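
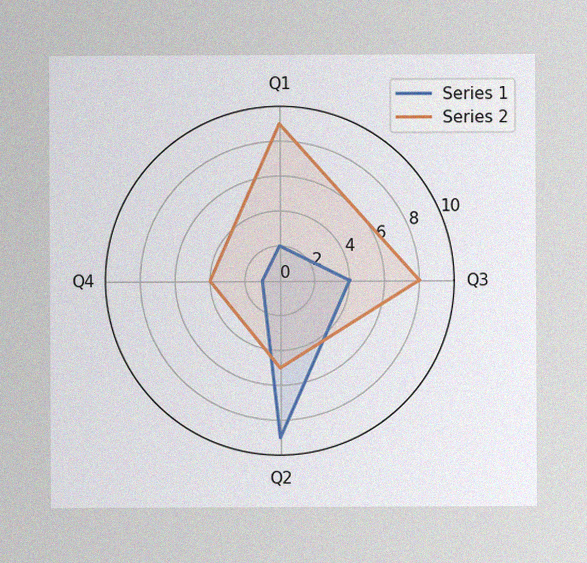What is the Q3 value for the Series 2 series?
8

The image has some photo noise and uneven lighting. On the Q3 axis, Series 2 reaches 8.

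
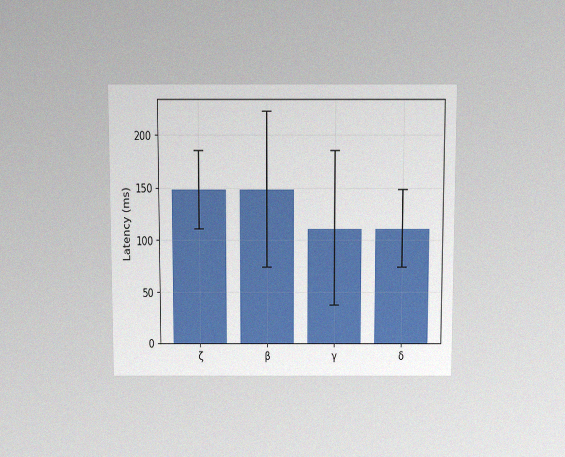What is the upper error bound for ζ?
The chart is viewed slightly from above, with some photo noise. The ζ bar's upper whisker reaches 185ms.

185ms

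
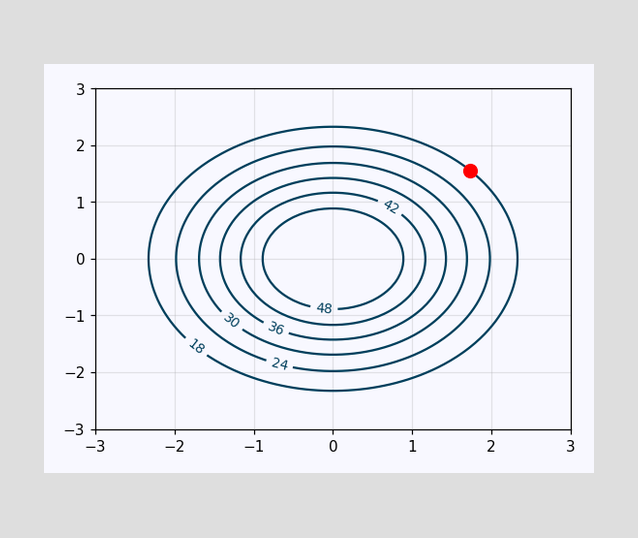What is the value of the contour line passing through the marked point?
The marked point sits on the contour labelled 18.

18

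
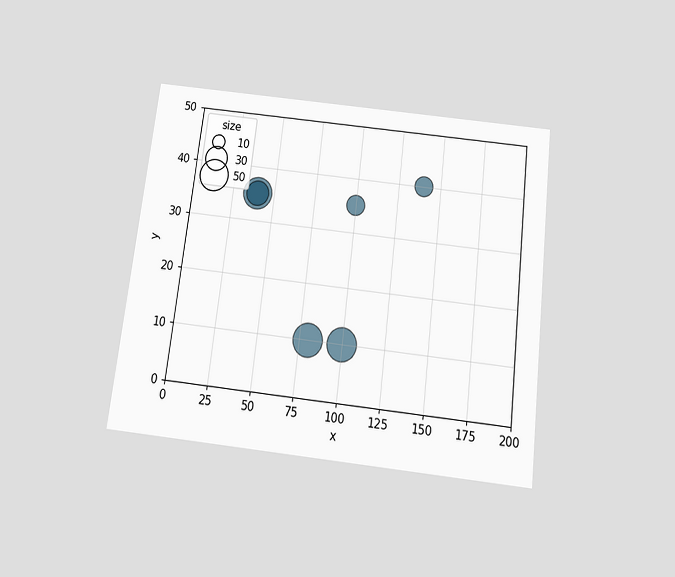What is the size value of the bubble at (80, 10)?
50

The chart is tilted about 7° clockwise and viewed slightly from below. Matching the bubble at (80, 10) against the size legend gives 50.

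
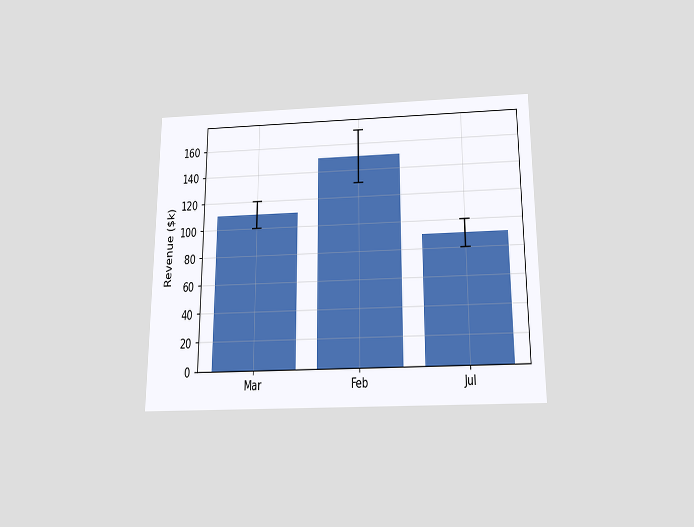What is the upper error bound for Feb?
$170k

The chart is viewed slightly from below. The Feb bar's upper whisker reaches $170k.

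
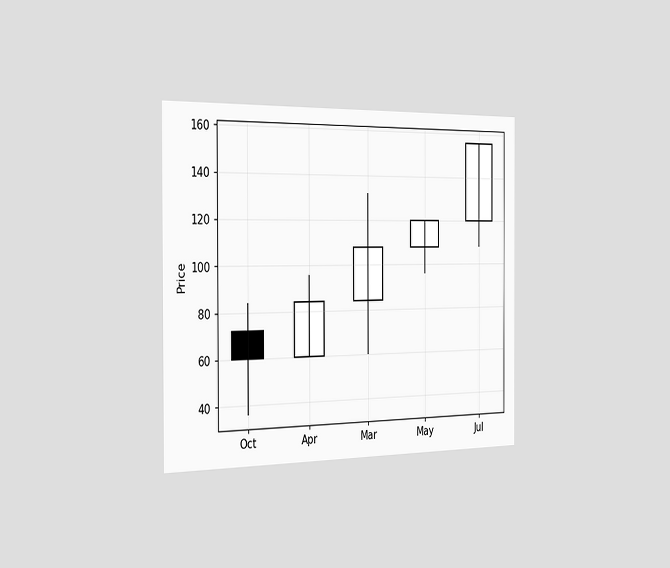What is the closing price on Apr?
84

The chart is viewed slightly from the left. The Apr candle closes at 84.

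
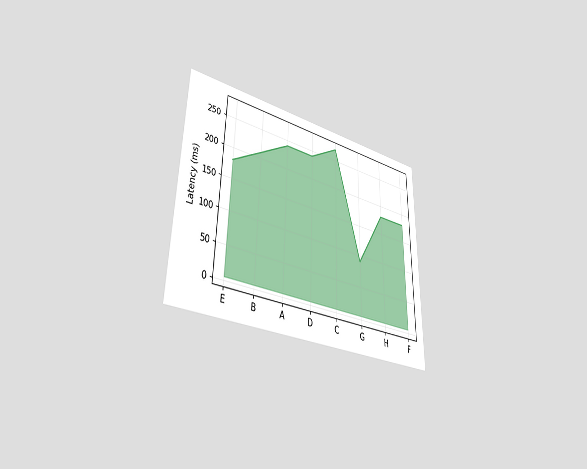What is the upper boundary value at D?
The chart is viewed at a slight angle. At D the upper boundary is at 240ms.

240ms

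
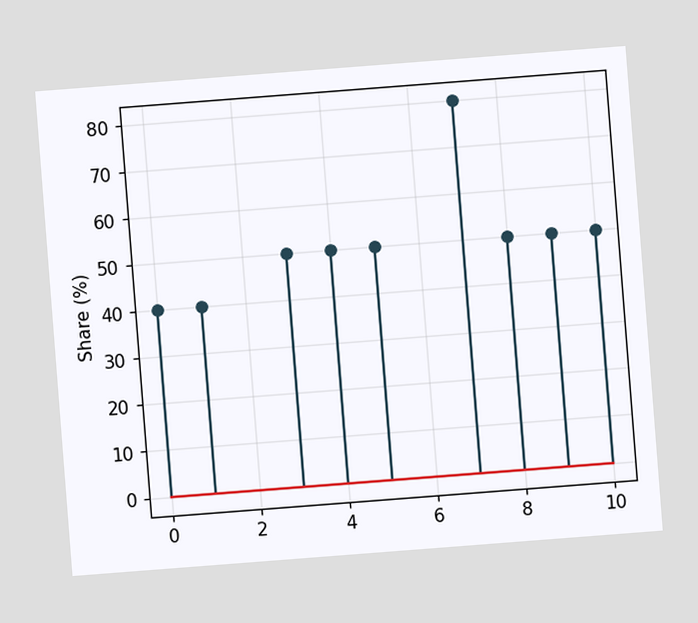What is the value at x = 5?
50%

The chart is tilted about 4° counter-clockwise. The stem at x=5 reaches 50%.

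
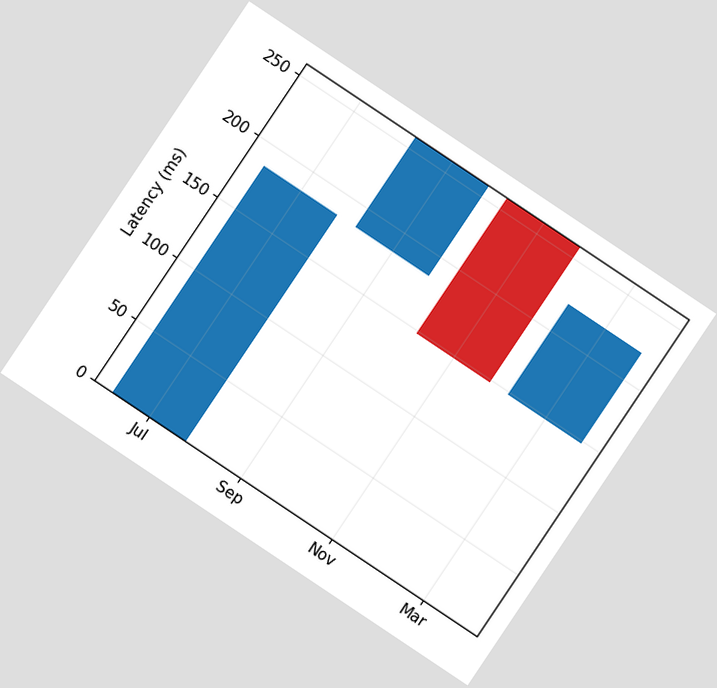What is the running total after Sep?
The chart is tilted about 34° clockwise. After Sep the running total reaches 259ms.

259ms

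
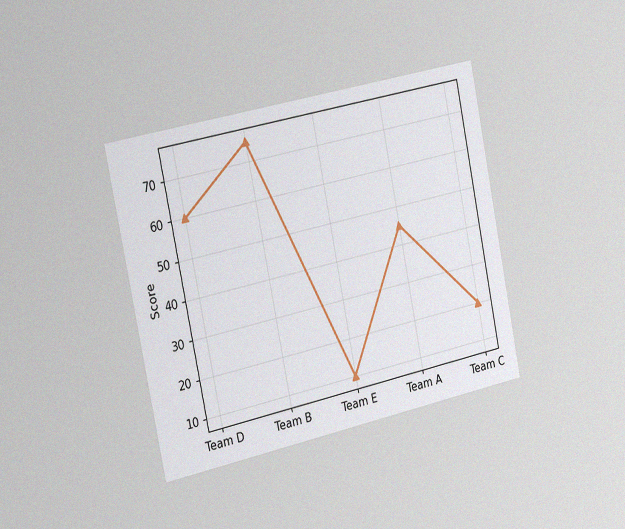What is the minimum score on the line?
The chart is tilted about 12° counter-clockwise and viewed slightly from the left, with some photo noise. The lowest point is at Team E, and reading across to the y-axis gives 10.

10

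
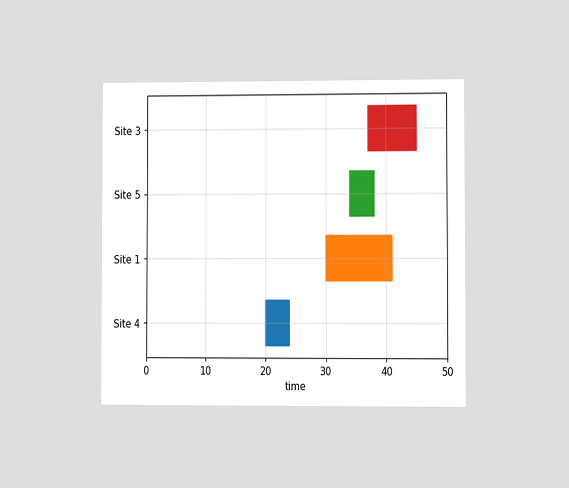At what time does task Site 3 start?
37

The chart is viewed at a slight angle. The Site 3 bar begins at t=37.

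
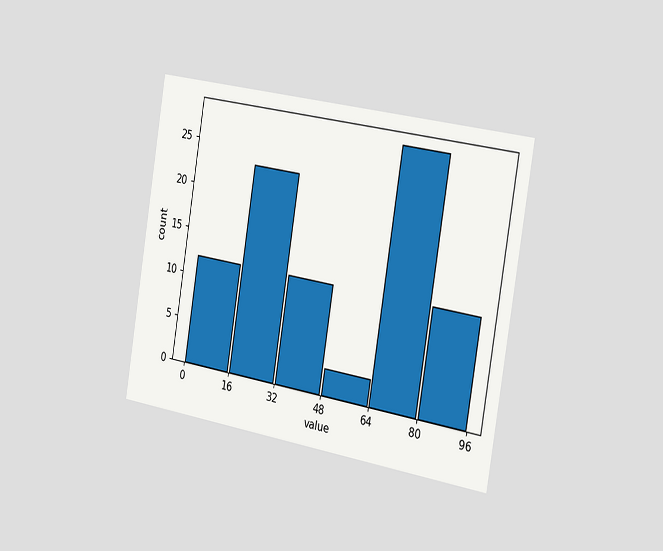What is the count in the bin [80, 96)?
The chart is tilted about 9° clockwise and viewed slightly from the right. The [80, 96) bin has height 12.

12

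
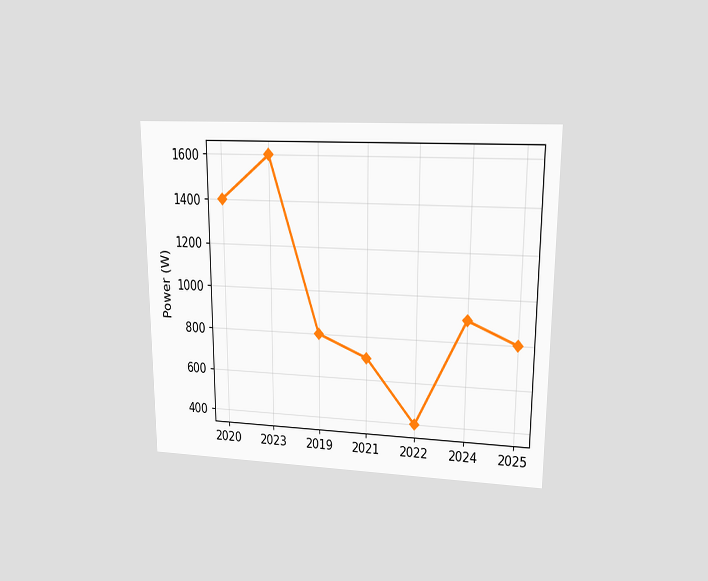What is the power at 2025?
The chart is viewed at a slight angle. At 2025, the line is at 800W.

800W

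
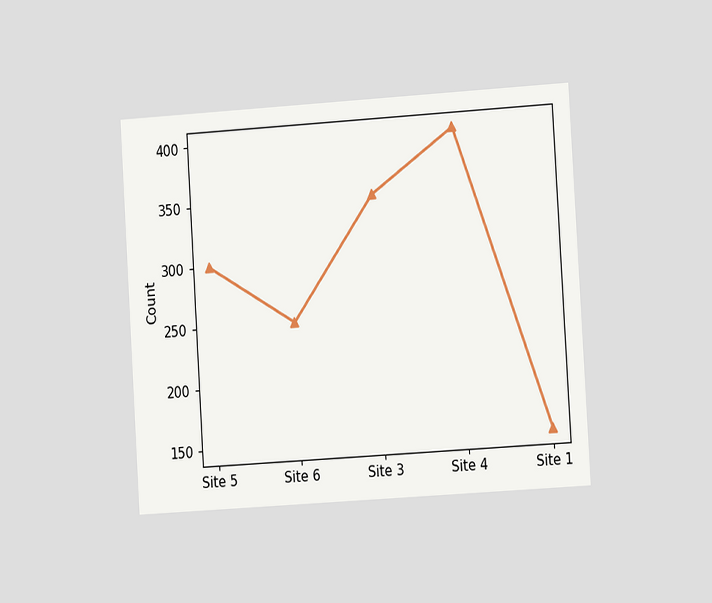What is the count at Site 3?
The chart is tilted about 4° counter-clockwise and viewed at a slight angle. At Site 3, the line is at 350.

350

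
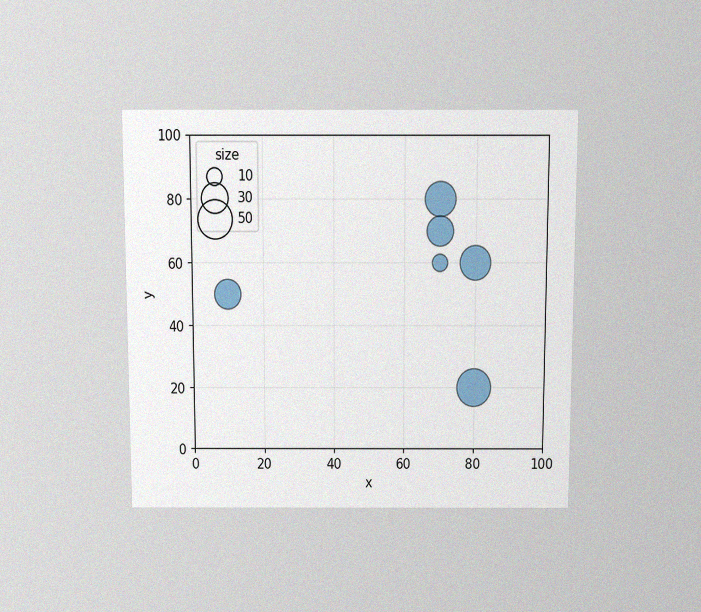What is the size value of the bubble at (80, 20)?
The chart is viewed slightly from above, with some photo noise. Matching the bubble at (80, 20) against the size legend gives 50.

50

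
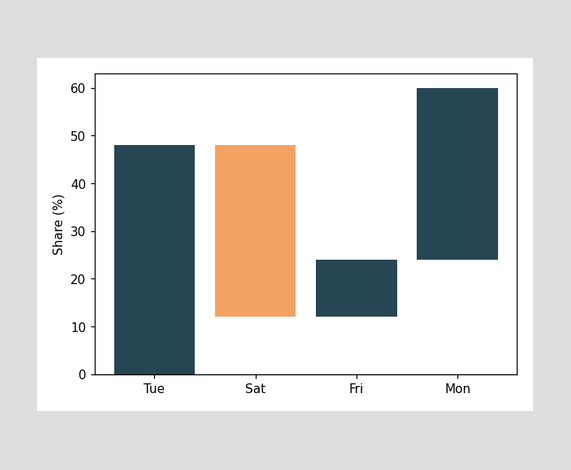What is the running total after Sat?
12%

After Sat the running total reaches 12%.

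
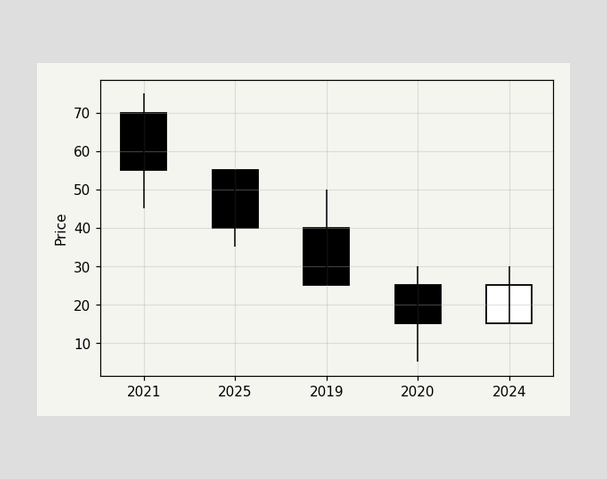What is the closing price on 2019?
25

The 2019 candle closes at 25.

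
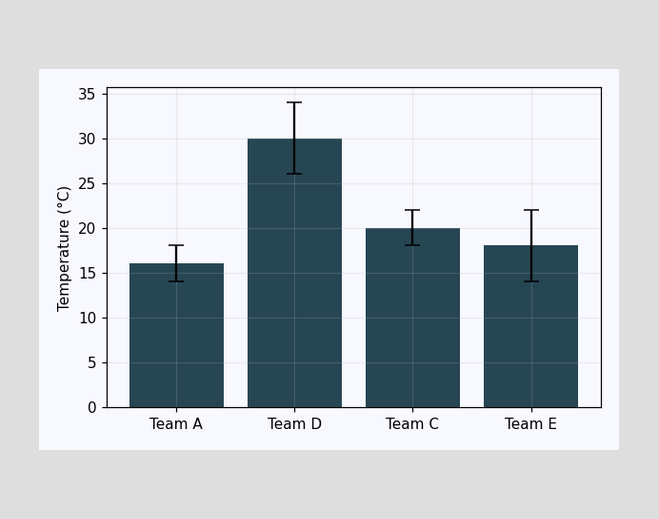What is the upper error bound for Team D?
34°C

The Team D bar's upper whisker reaches 34°C.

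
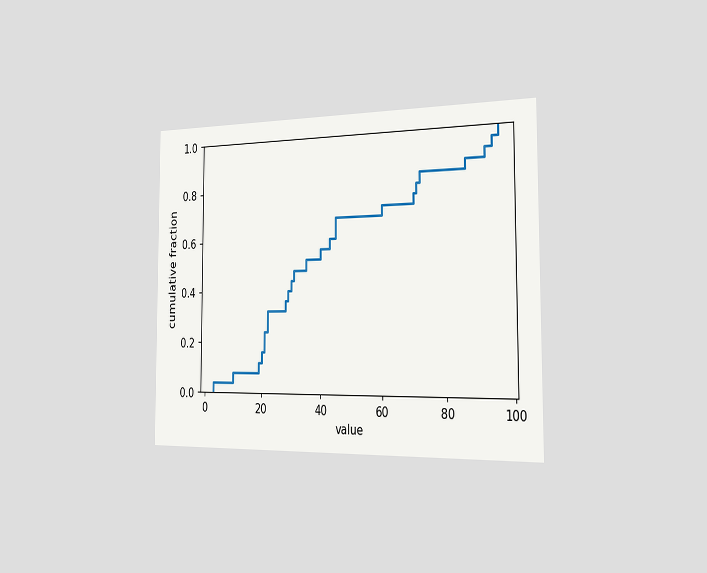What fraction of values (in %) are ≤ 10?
The chart is viewed slightly from the right. At x=10 the ECDF step is at 8%.

8%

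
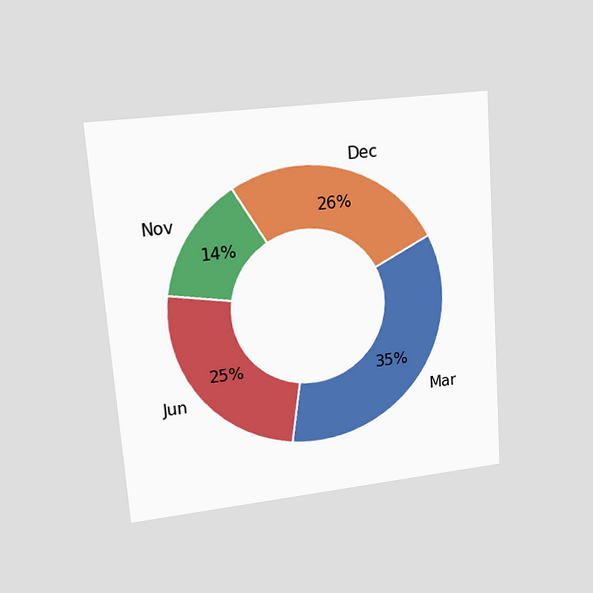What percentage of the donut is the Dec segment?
The chart is tilted about 4° counter-clockwise and viewed at a slight angle. The Dec segment takes up 26% of the ring.

26%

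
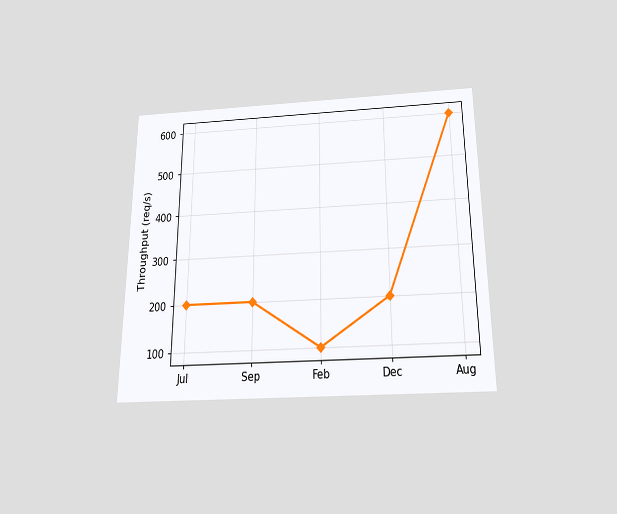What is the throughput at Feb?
100req/s

The chart is viewed slightly from below. At Feb, the line is at 100req/s.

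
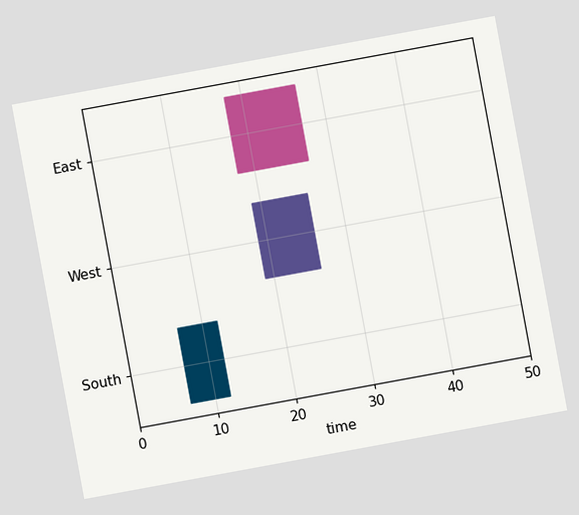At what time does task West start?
The chart is tilted about 10° counter-clockwise. The West bar begins at t=19.

19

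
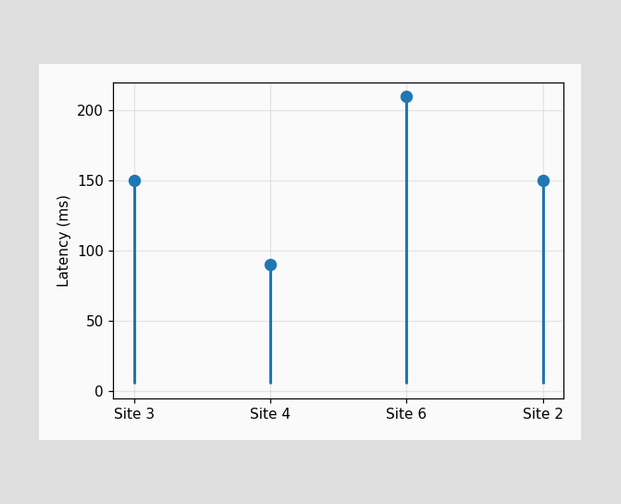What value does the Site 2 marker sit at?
The Site 2 marker sits at 150ms.

150ms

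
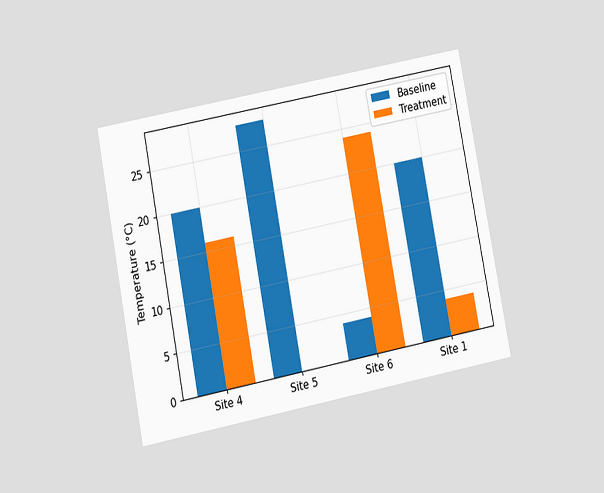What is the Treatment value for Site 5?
The chart is tilted about 11° counter-clockwise and viewed at a slight angle. The Treatment bar at Site 5 reaches 0°C on the y-axis.

0°C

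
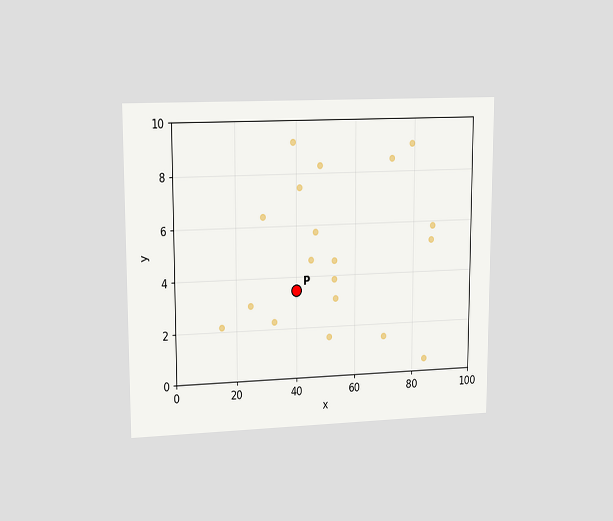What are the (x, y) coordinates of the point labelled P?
(40, 3.5)

The chart is viewed at a slight angle. Following the gridlines from P to each axis, P sits at (40, 3.5).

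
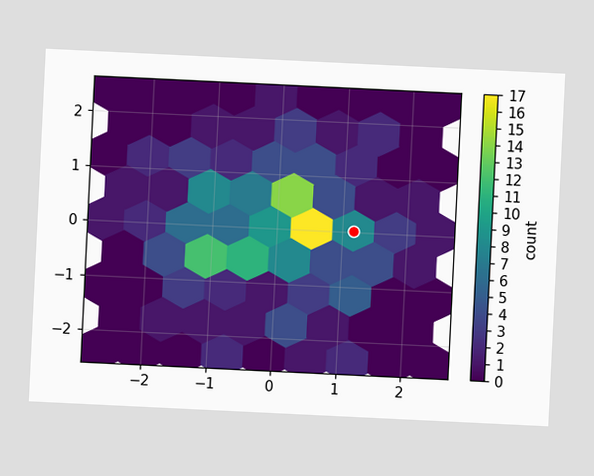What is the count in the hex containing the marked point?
8

The chart is tilted about 3° clockwise. The marked hex reads 8 on the colorbar.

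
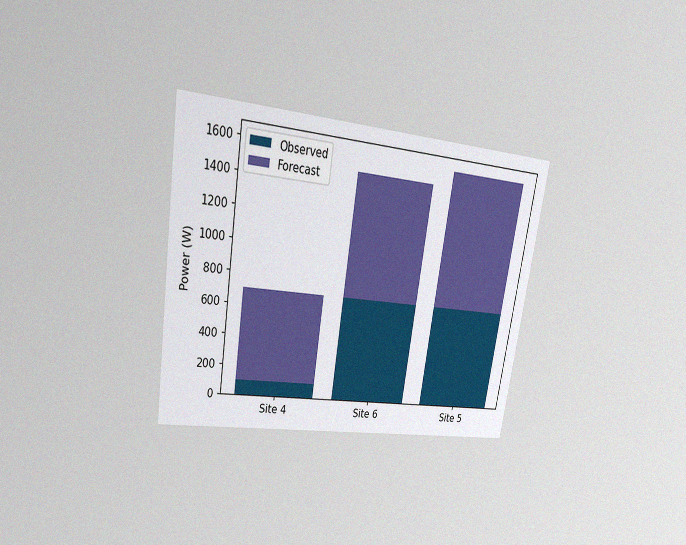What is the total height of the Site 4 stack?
700W

The chart is tilted about 9° clockwise and viewed at a slight angle, with some photo noise. The Site 4 stack's top reaches 700W on the y-axis.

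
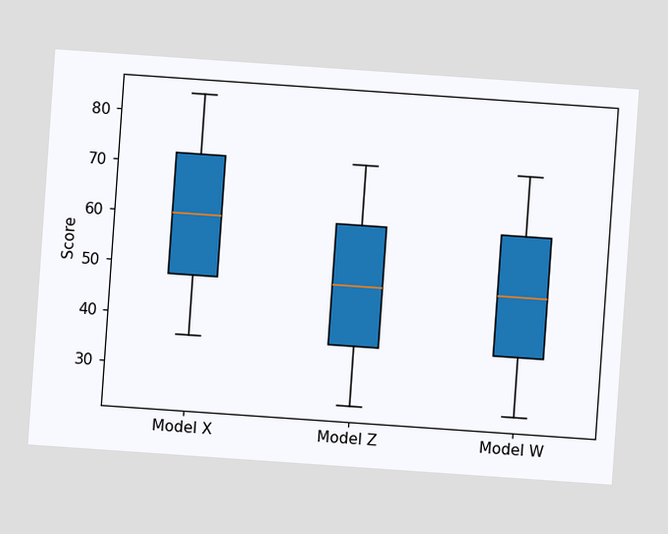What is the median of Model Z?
The chart is tilted about 4° clockwise. The median line in the Model Z box sits at 48.

48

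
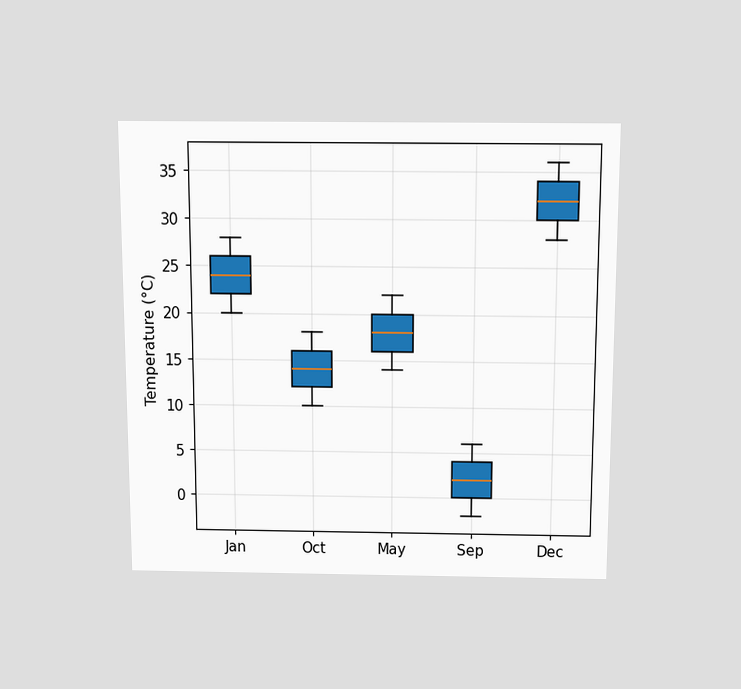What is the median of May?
18°C

The chart is viewed slightly from above. The median line in the May box sits at 18°C.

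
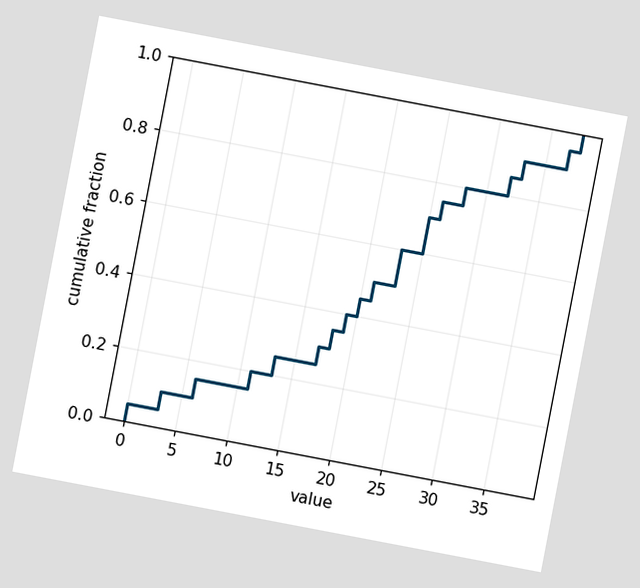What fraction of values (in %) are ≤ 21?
The chart is tilted about 11° clockwise. At x=21 the ECDF step is at 50%.

50%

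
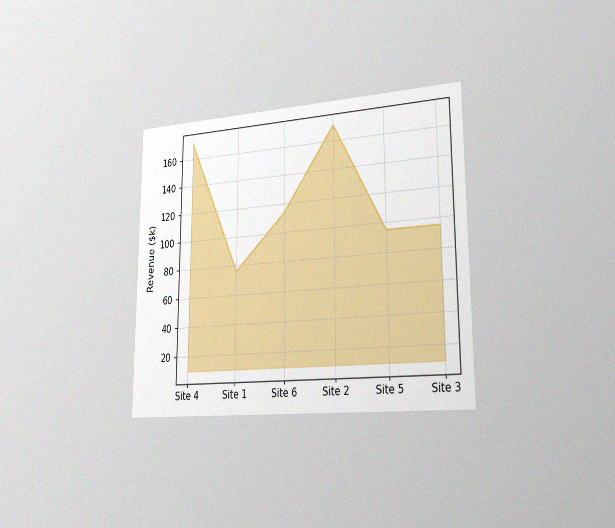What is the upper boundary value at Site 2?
$171k

The chart is viewed slightly from the right, with some photo noise. At Site 2 the upper boundary is at $171k.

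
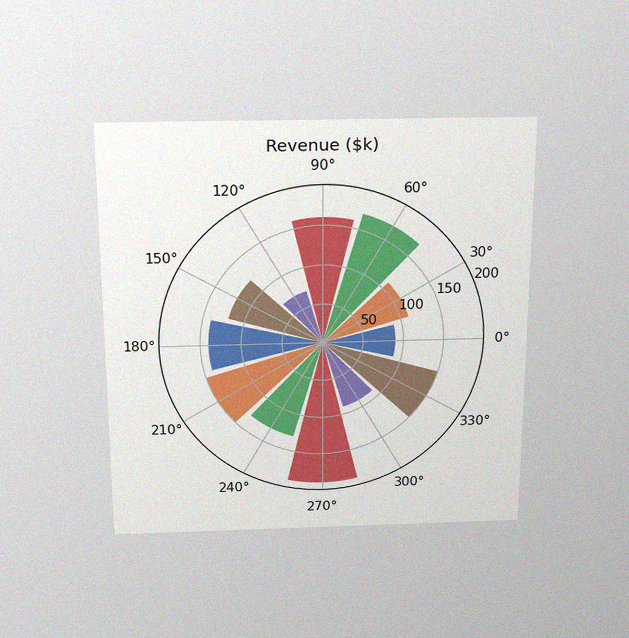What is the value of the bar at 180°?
The chart is viewed slightly from above, with some photo noise. The bar at 180° reaches $140k on the radial axis.

$140k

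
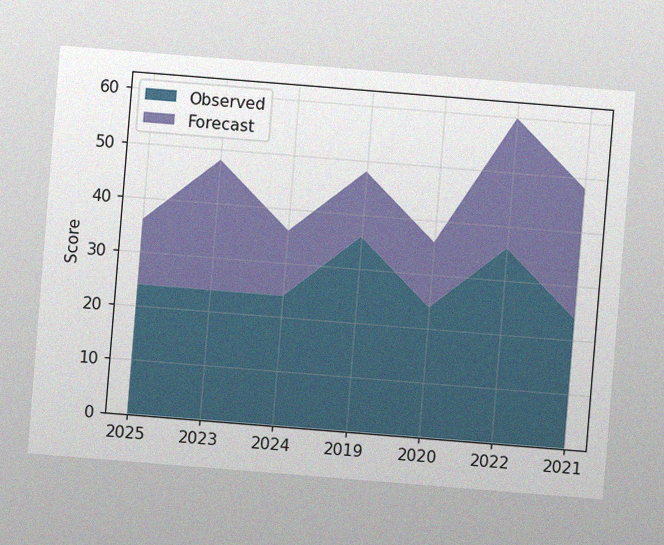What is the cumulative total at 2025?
36

The chart is tilted about 5° clockwise, with some photo noise. The stacked total at 2025 reaches 36.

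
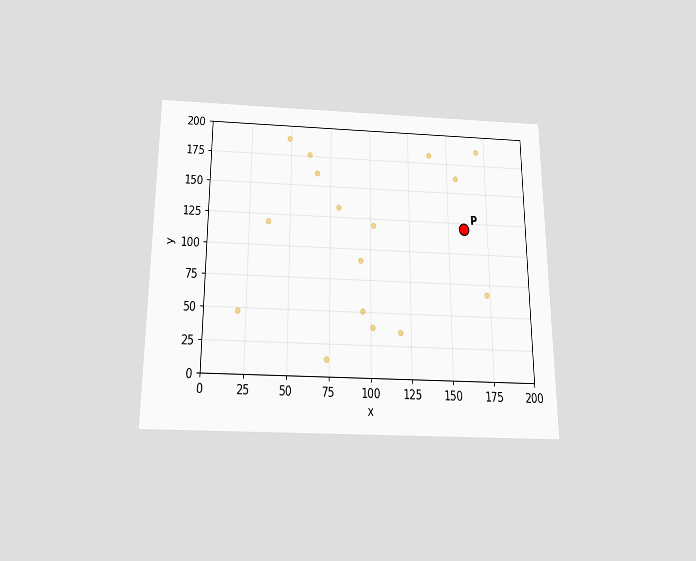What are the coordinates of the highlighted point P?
(160, 120)

The chart is viewed slightly from below. Following the gridlines from P to each axis, P sits at (160, 120).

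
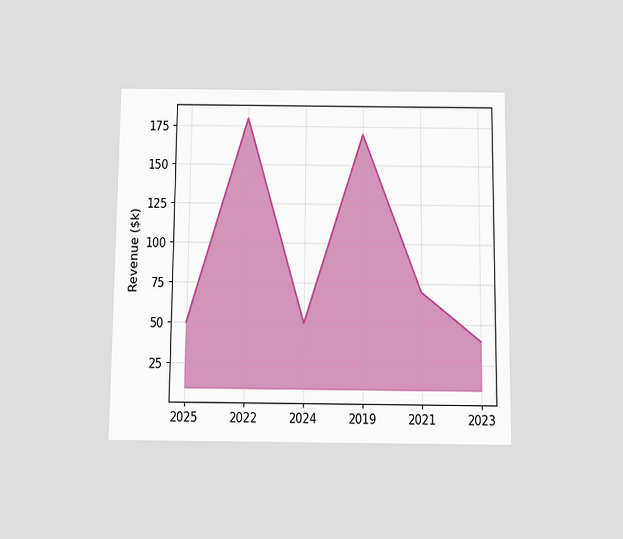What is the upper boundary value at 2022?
The chart is viewed slightly from below. At 2022 the upper boundary is at $180k.

$180k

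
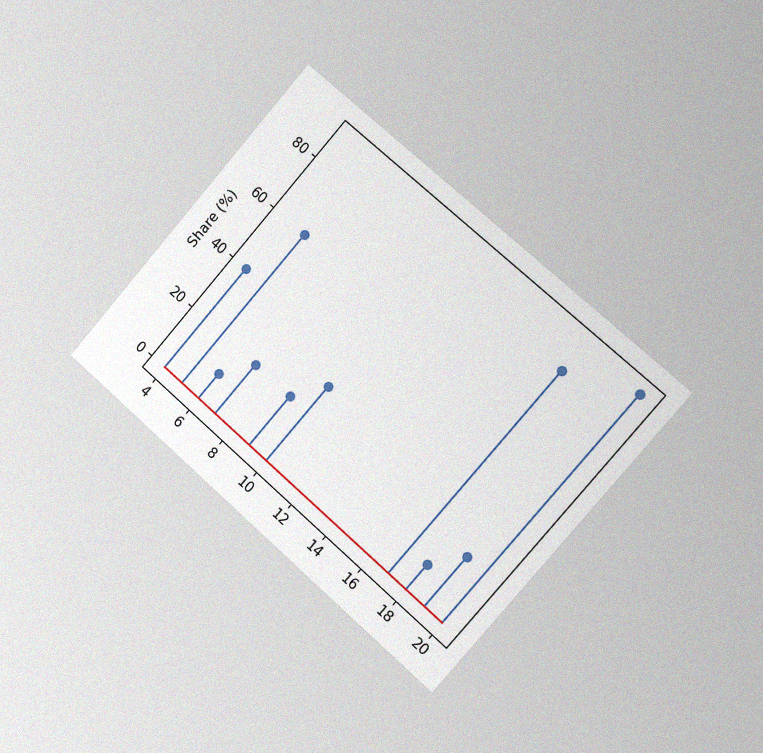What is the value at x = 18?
The chart is tilted about 41° clockwise and viewed slightly from the right, with some photo noise. The stem at x=18 reaches 10%.

10%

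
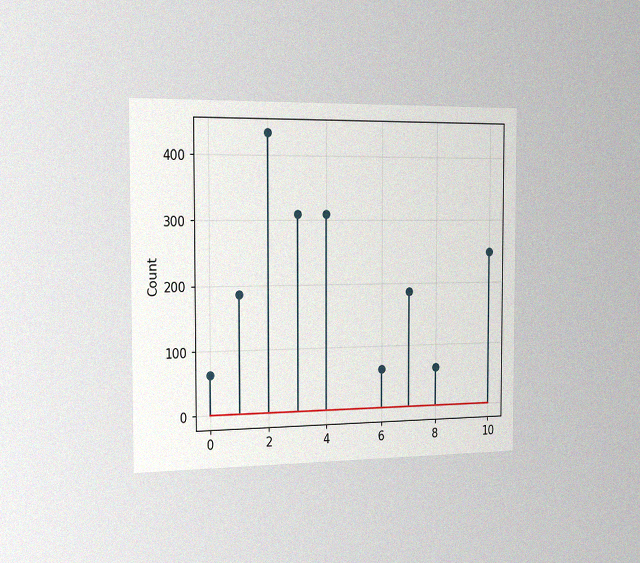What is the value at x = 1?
186

The chart is viewed slightly from the left, with some photo noise. The stem at x=1 reaches 186.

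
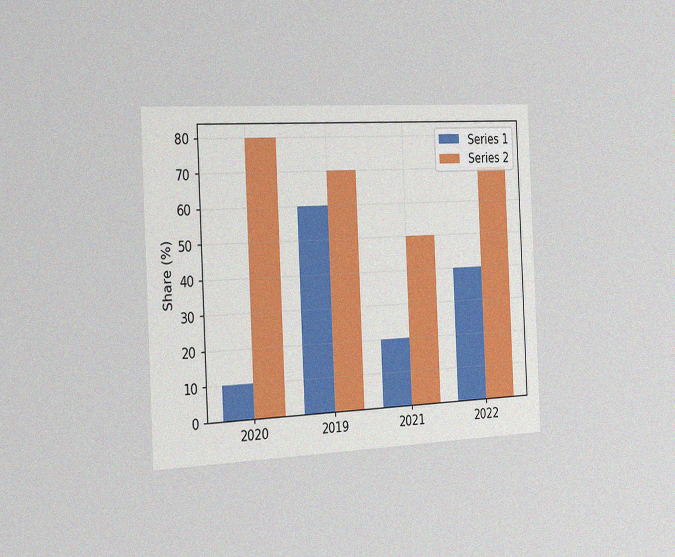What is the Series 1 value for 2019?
The chart is tilted about 3° counter-clockwise and viewed slightly from the left, with some photo noise. The Series 1 bar at 2019 reaches 60% on the y-axis.

60%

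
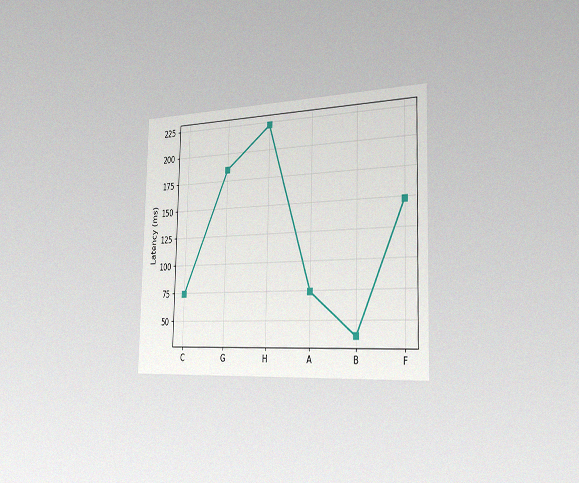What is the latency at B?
37ms

The chart is viewed slightly from the right, with some photo noise. At B, the line is at 37ms.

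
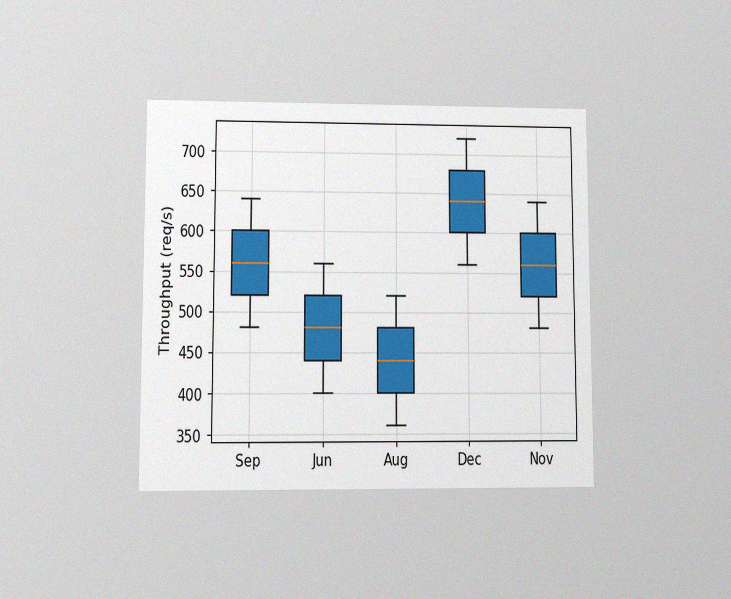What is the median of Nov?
560req/s

The chart is viewed at a slight angle, with some photo noise. The median line in the Nov box sits at 560req/s.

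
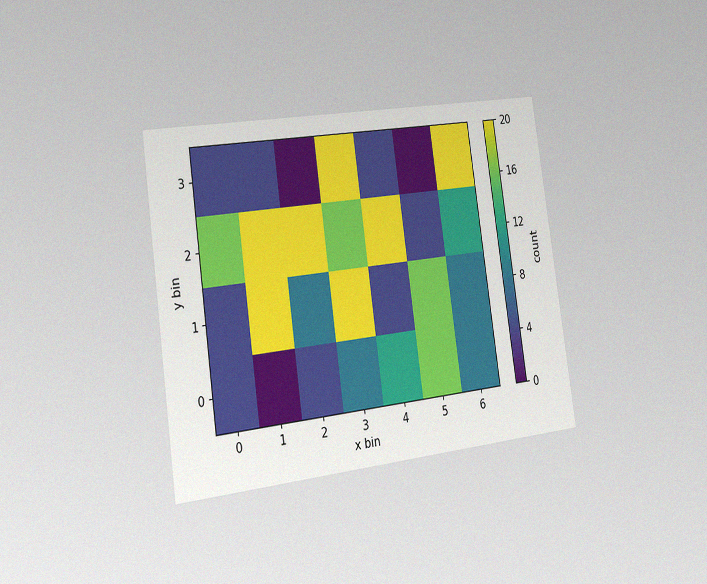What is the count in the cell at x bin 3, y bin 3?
The chart is tilted about 8° counter-clockwise and viewed slightly from the left, with some photo noise. Matching the cell (3, 3) against the colorbar gives 20.

20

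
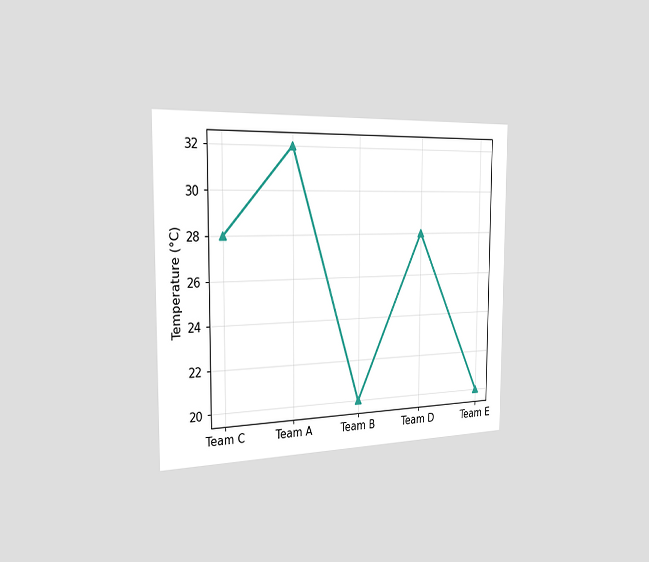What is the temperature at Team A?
The chart is viewed slightly from the left. At Team A, the line is at 32°C.

32°C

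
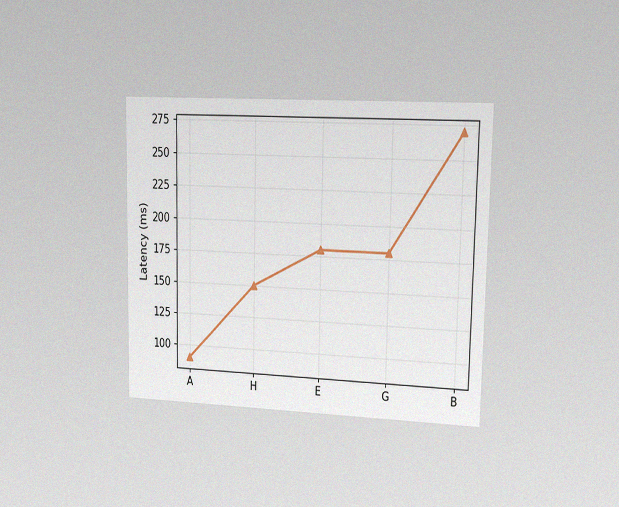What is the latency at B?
The chart is viewed slightly from the right, with some photo noise. At B, the line is at 270ms.

270ms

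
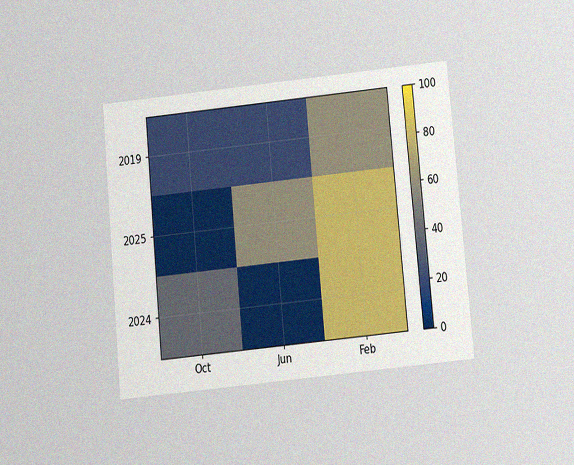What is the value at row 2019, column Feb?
The chart is tilted about 5° counter-clockwise and viewed slightly from below, with some photo noise. Matching cell (2019, Feb) against the colorbar gives 60.

60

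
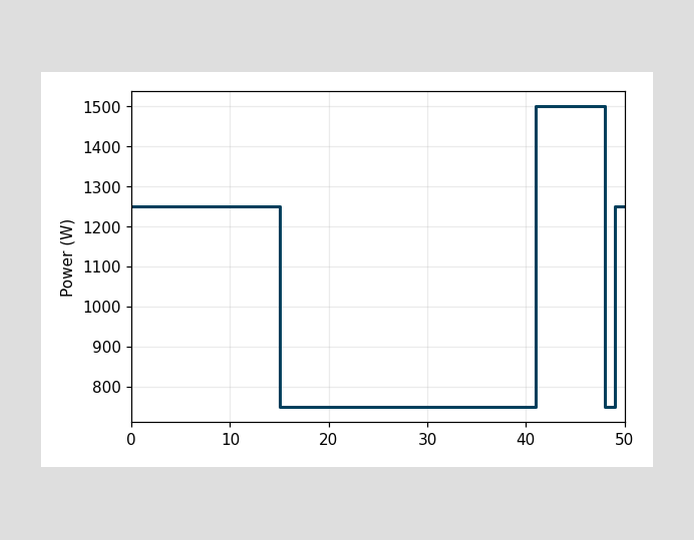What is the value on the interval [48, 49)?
On [48, 49) the step sits at 750W.

750W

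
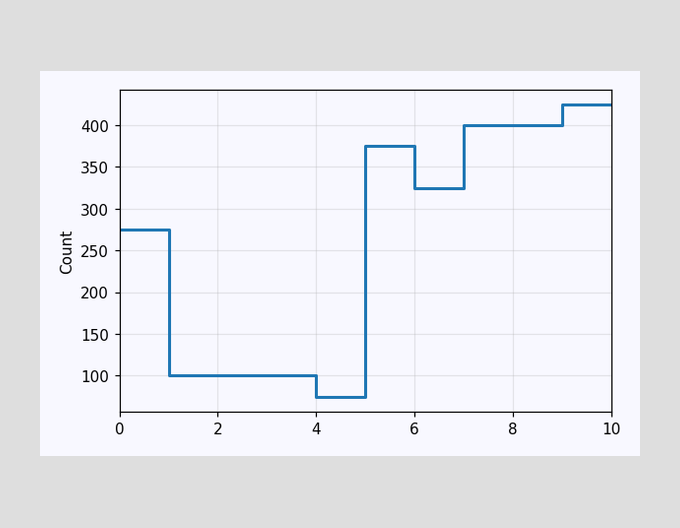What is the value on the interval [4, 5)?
On [4, 5) the step sits at 75.

75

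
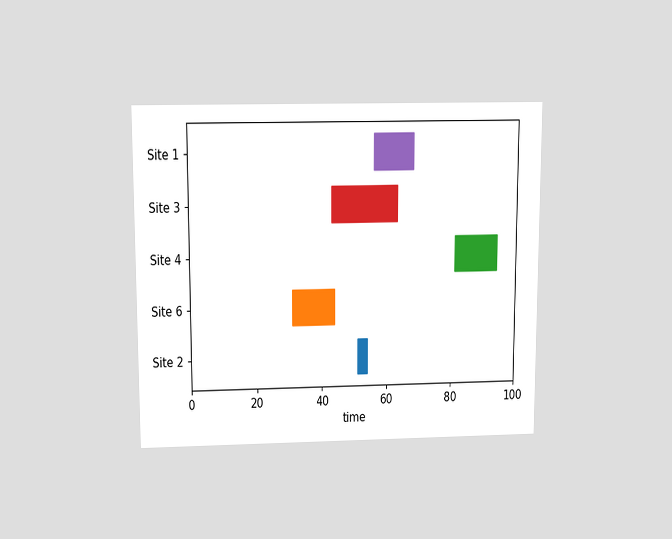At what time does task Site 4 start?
81

The chart is viewed slightly from above. The Site 4 bar begins at t=81.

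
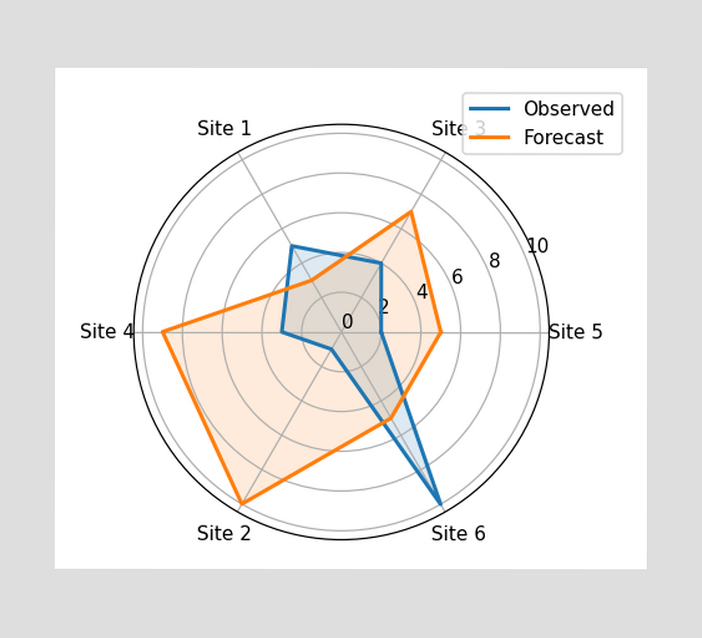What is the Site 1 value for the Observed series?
5

On the Site 1 axis, Observed reaches 5.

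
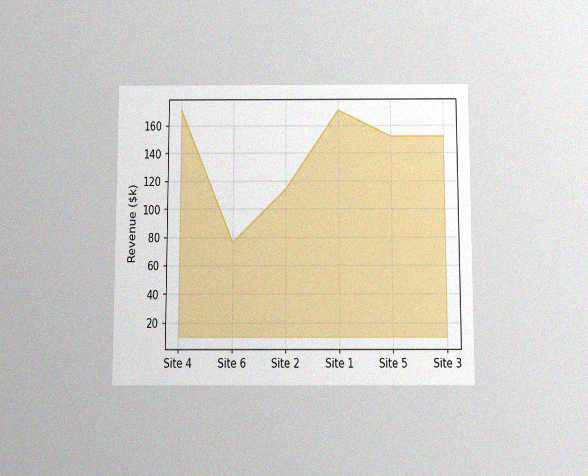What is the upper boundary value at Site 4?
$171k

The chart is viewed slightly from below, with some photo noise. At Site 4 the upper boundary is at $171k.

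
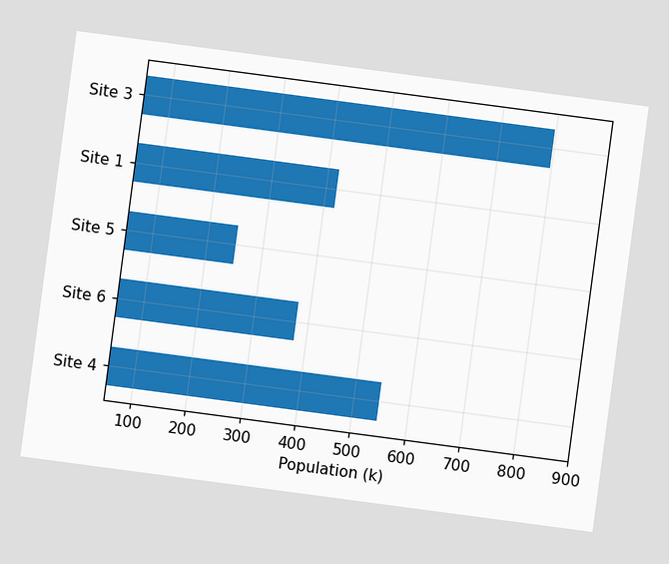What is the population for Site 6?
The chart is tilted about 8° clockwise. Reading along the chart's x-axis, the Site 6 bar reaches 378k.

378k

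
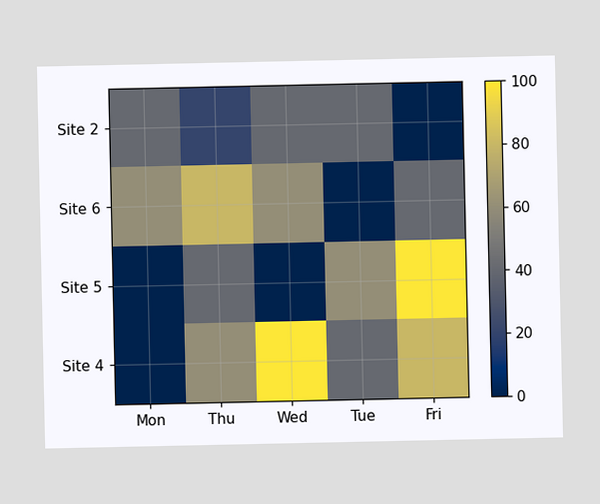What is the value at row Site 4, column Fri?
Matching cell (Site 4, Fri) against the colorbar gives 80.

80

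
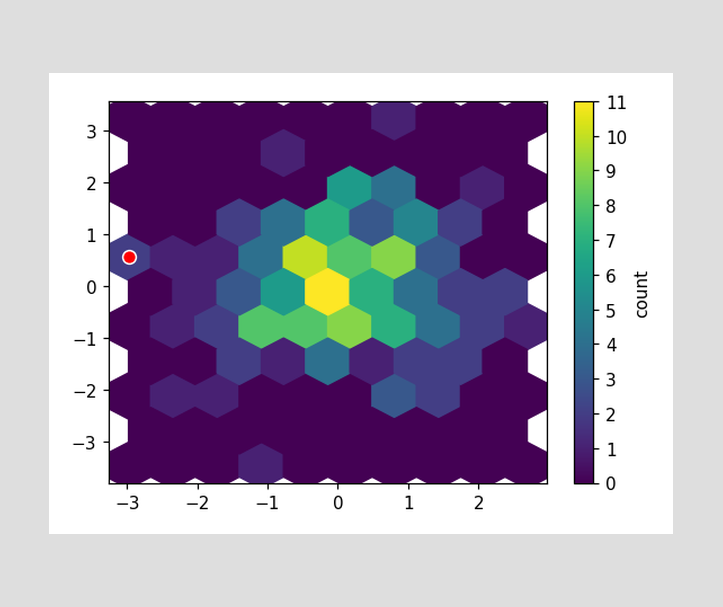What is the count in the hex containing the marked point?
The marked hex reads 2 on the colorbar.

2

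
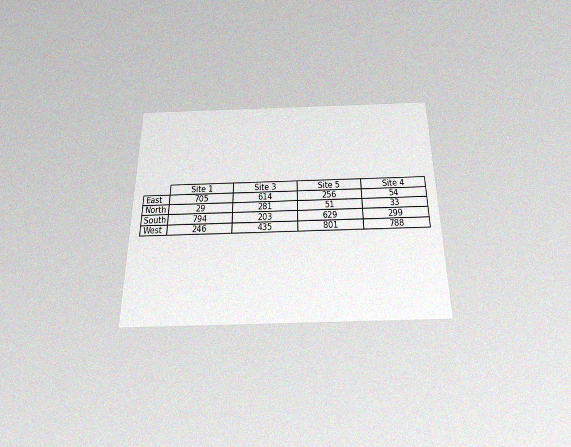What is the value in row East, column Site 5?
The chart is viewed slightly from below, with some photo noise. The (East, Site 5) cell reads 256.

256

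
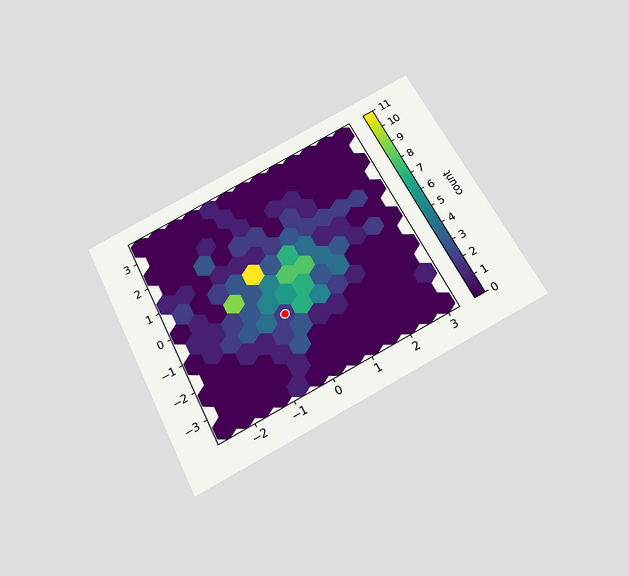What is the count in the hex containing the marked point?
2

The chart is tilted about 26° counter-clockwise and viewed slightly from below. The marked hex reads 2 on the colorbar.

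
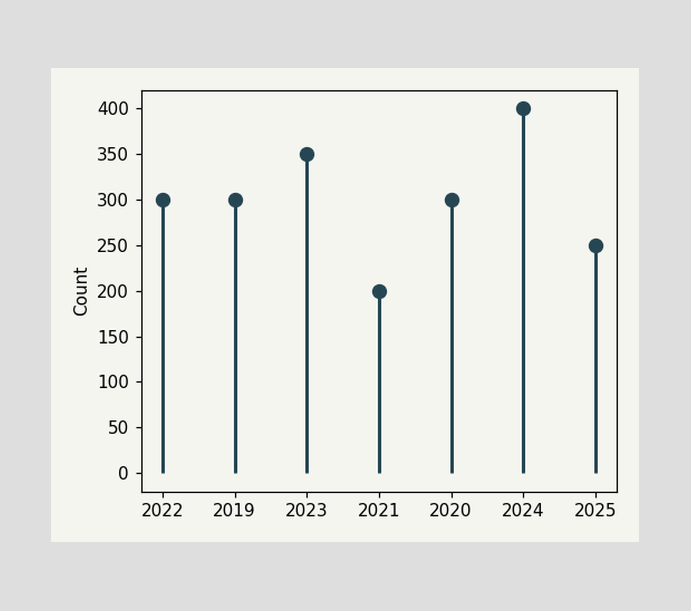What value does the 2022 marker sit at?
The 2022 marker sits at 300.

300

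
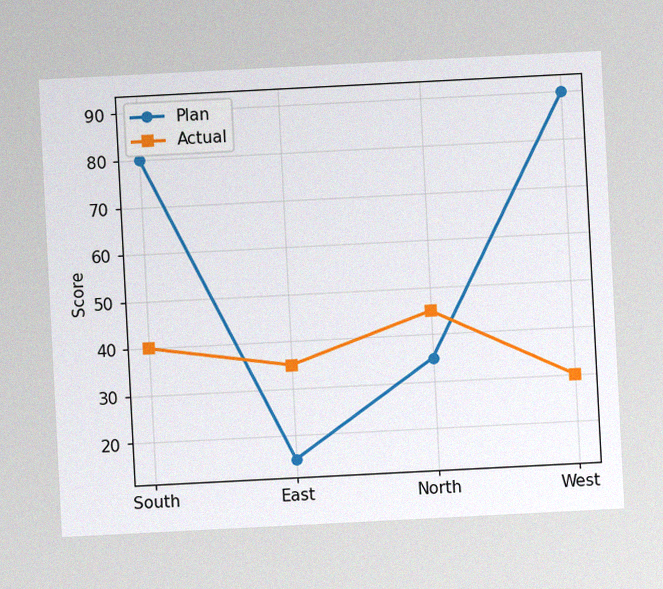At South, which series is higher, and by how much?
Plan, by 40

The chart is tilted about 3° counter-clockwise, with some photo noise. At South, Plan sits above the other line by 40.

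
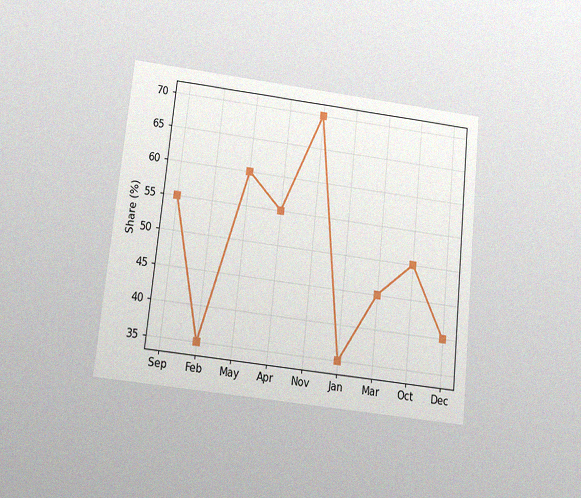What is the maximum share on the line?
The chart is tilted about 6° clockwise and viewed slightly from below, with some photo noise. The highest point is at Nov, and reading across to the y-axis gives 70%.

70%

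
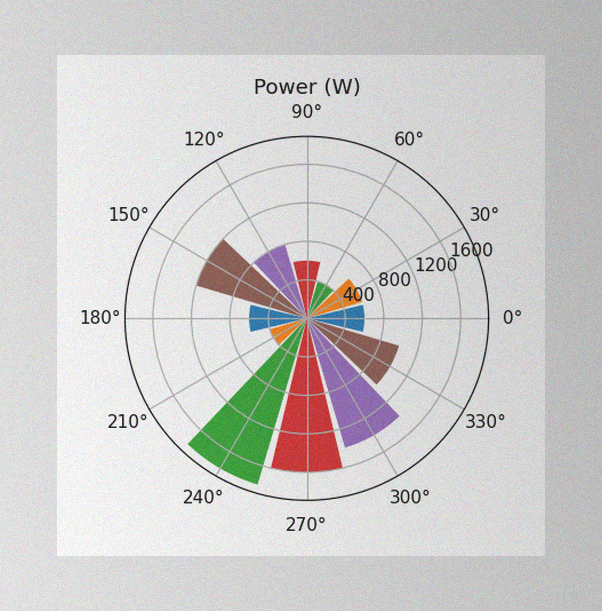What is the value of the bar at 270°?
1600W

The image has some photo noise and uneven lighting. The bar at 270° reaches 1600W on the radial axis.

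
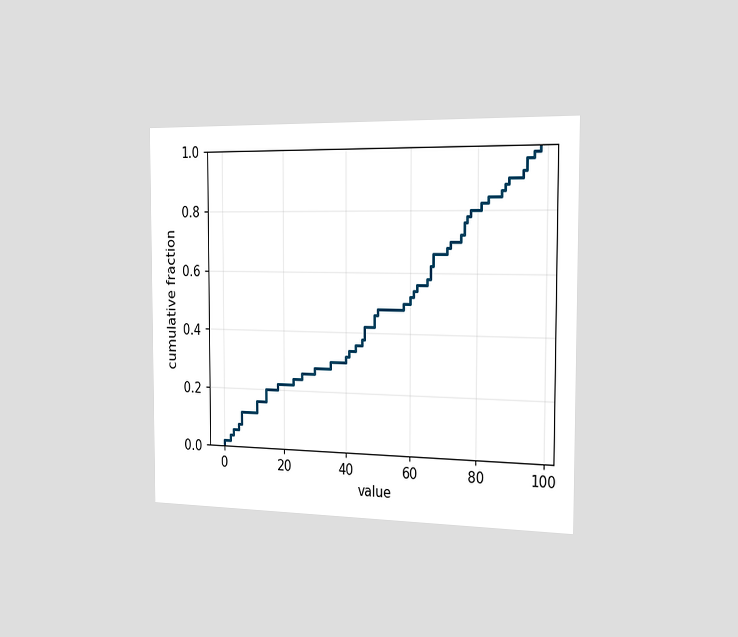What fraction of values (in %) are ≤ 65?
58%

The chart is viewed slightly from the right. At x=65 the ECDF step is at 58%.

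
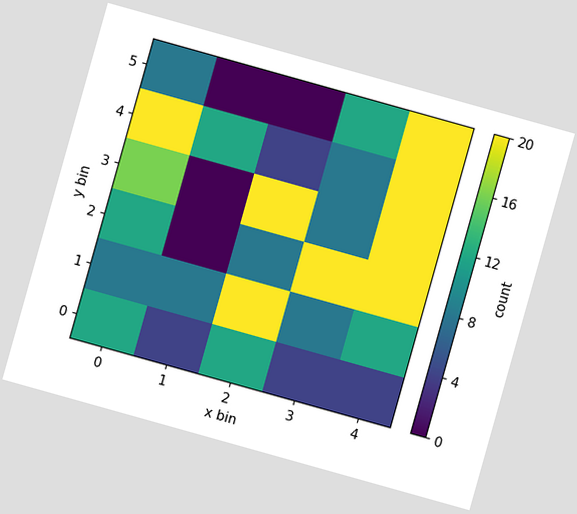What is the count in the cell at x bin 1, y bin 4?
The chart is tilted about 16° clockwise. Matching the cell (1, 4) against the colorbar gives 12.

12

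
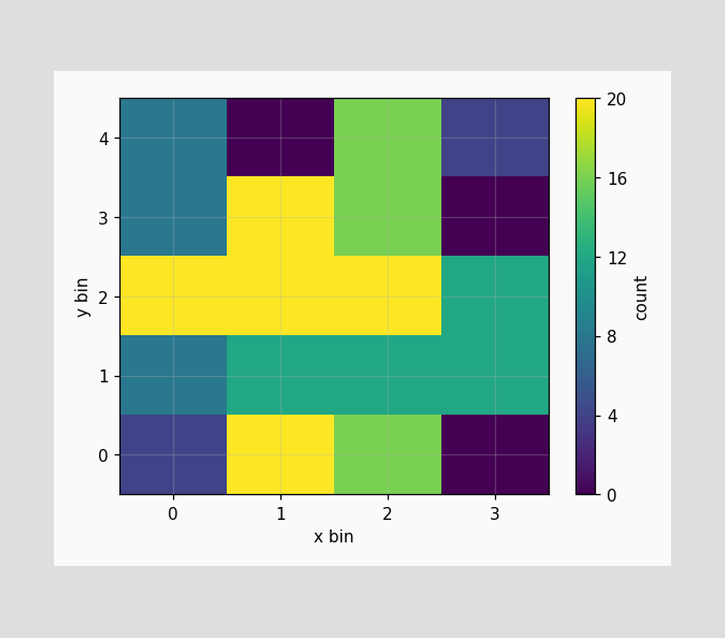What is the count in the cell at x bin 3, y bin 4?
Matching the cell (3, 4) against the colorbar gives 4.

4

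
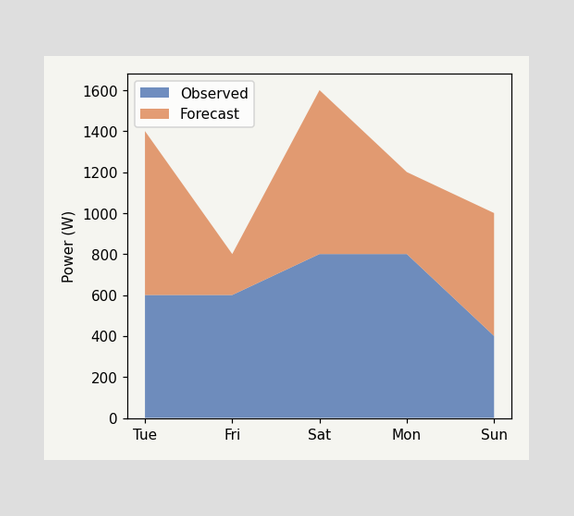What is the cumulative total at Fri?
The stacked total at Fri reaches 800W.

800W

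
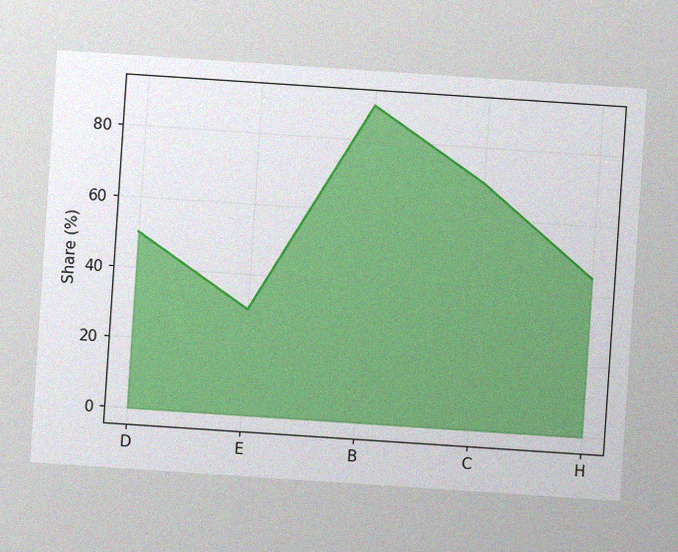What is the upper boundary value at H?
The chart is tilted about 4° clockwise, with some photo noise. At H the upper boundary is at 45%.

45%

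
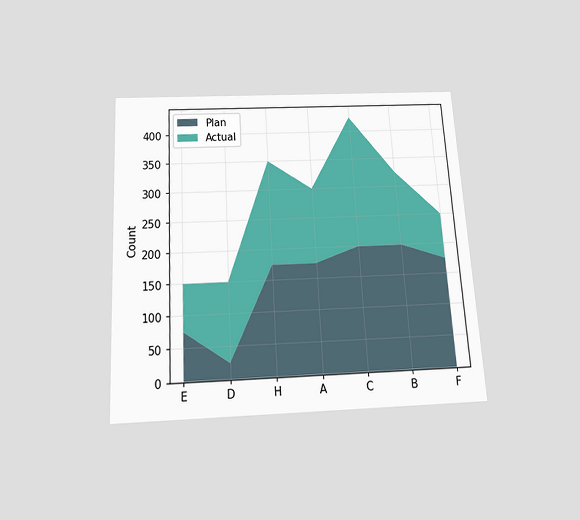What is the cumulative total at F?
The chart is tilted about 3° counter-clockwise and viewed slightly from below. The stacked total at F reaches 250.

250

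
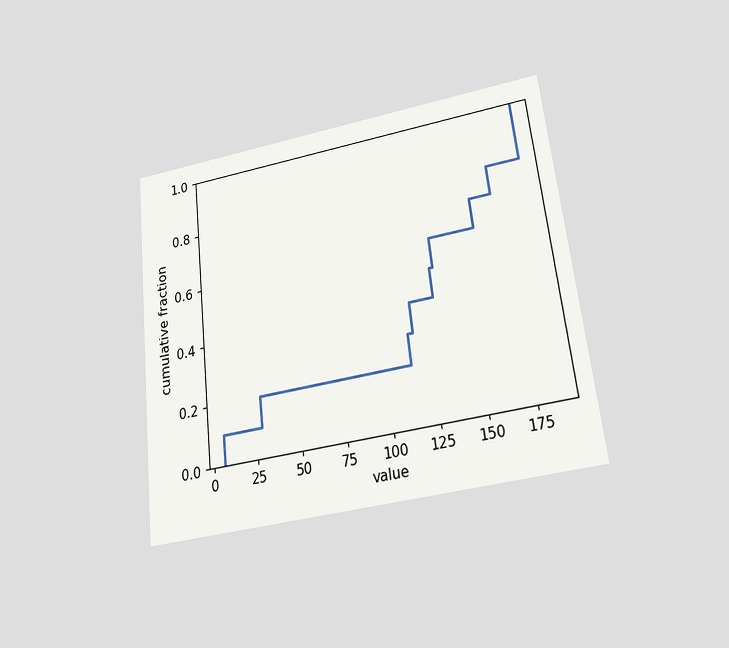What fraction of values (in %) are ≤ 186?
The chart is tilted about 6° counter-clockwise and viewed slightly from below. At x=186 the ECDF step is at 100%.

100%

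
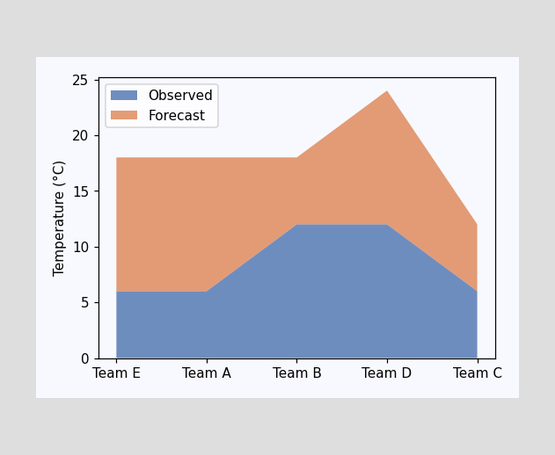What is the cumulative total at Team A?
18°C

The stacked total at Team A reaches 18°C.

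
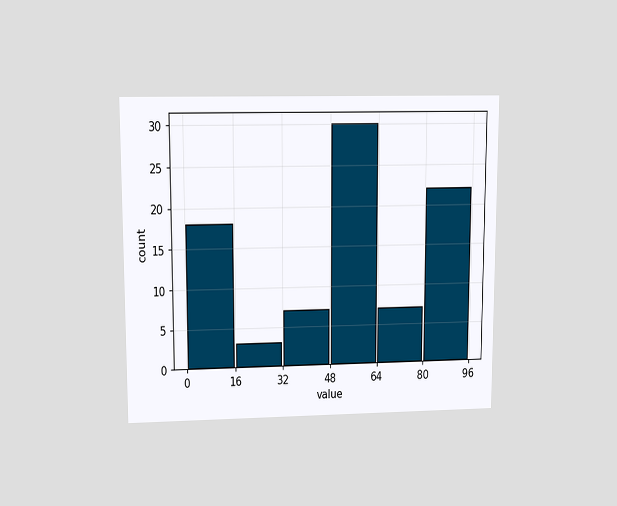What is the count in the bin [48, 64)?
The chart is viewed at a slight angle. The [48, 64) bin has height 30.

30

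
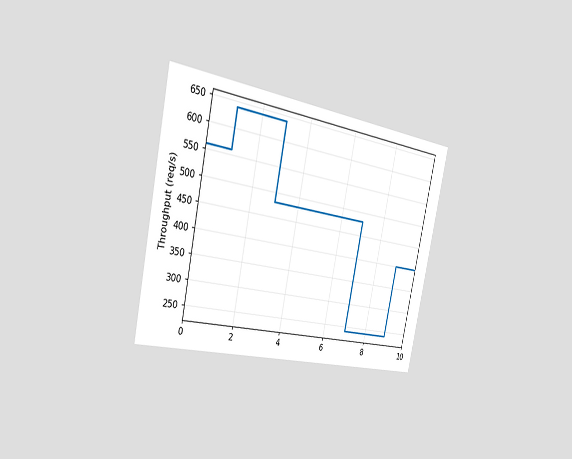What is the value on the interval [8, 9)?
240req/s

The chart is tilted about 12° clockwise and viewed slightly from the left. On [8, 9) the step sits at 240req/s.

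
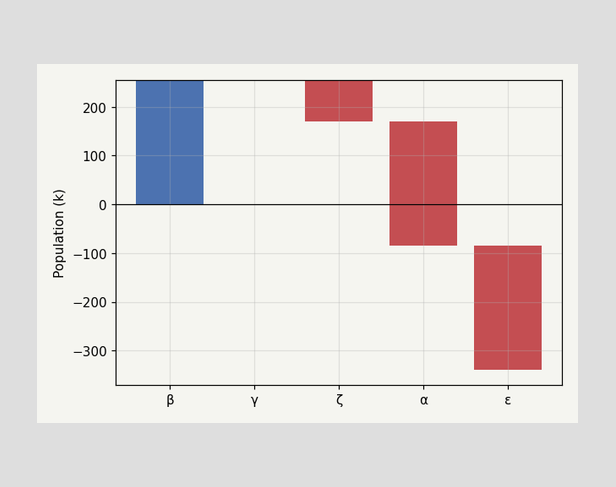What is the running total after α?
After α the running total reaches -85k.

-85k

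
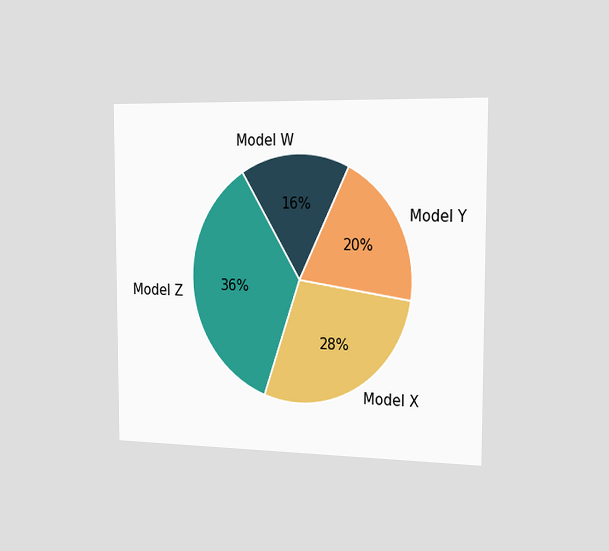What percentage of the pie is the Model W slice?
16%

The chart is viewed slightly from the right. The Model W slice takes up 16% of the pie.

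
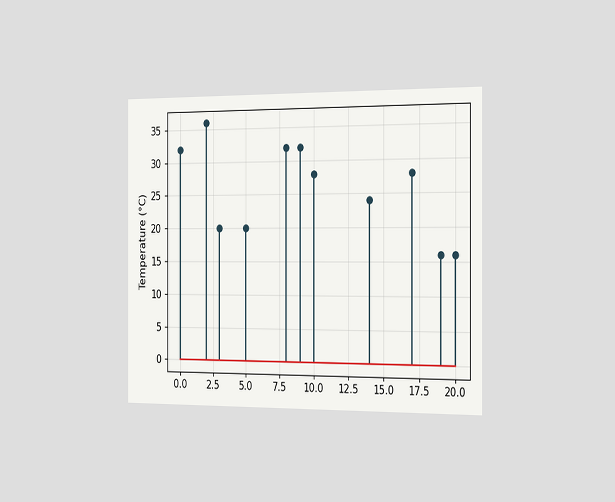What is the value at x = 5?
20°C

The chart is viewed slightly from the right. The stem at x=5 reaches 20°C.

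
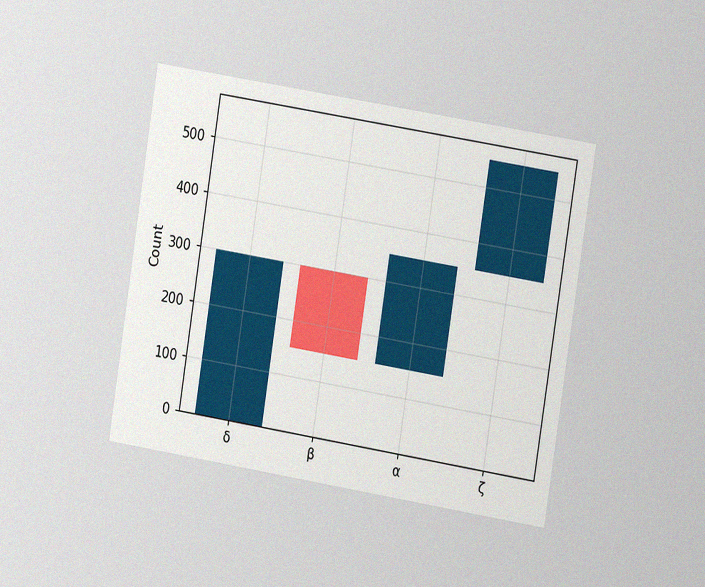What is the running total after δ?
The chart is tilted about 9° clockwise and viewed slightly from the right, with some photo noise. After δ the running total reaches 300.

300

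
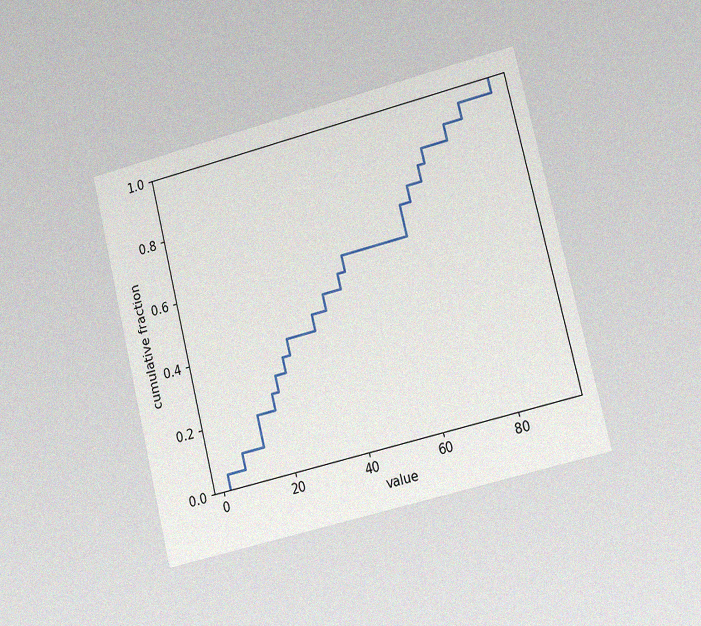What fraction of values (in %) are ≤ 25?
The chart is tilted about 14° counter-clockwise and viewed slightly from the right, with some photo noise. At x=25 the ECDF step is at 40%.

40%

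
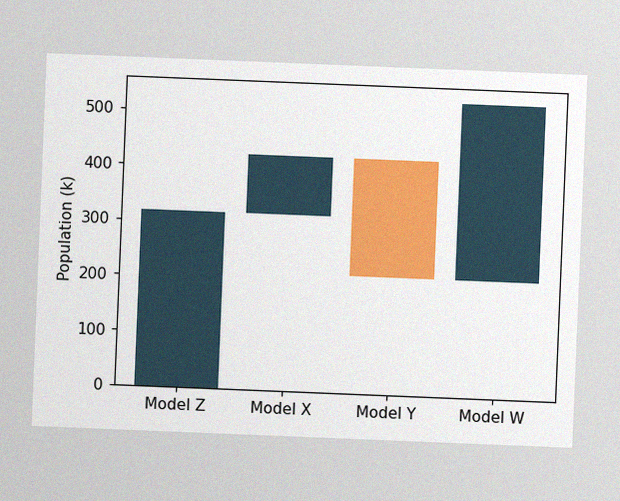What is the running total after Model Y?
212k

The chart is tilted about 2° clockwise, with some photo noise. After Model Y the running total reaches 212k.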